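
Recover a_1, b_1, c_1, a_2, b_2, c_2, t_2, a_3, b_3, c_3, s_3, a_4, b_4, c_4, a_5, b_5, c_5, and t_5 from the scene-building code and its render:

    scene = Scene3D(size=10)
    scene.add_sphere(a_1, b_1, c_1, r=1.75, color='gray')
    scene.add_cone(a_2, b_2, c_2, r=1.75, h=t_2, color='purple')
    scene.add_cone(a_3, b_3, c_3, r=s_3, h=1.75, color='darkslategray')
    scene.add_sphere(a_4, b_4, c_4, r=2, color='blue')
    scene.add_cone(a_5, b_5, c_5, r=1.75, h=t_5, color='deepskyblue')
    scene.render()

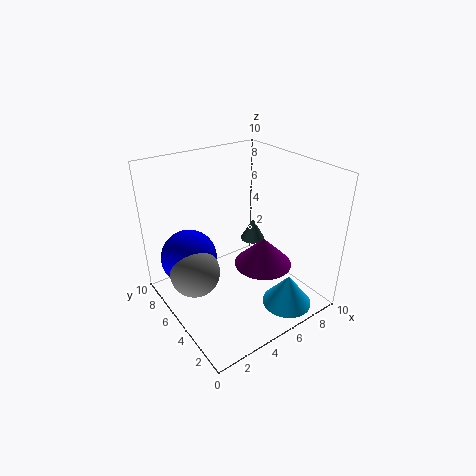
a_1 = 2
b_1 = 6
c_1 = 2.75
a_2 = 4.75
b_2 = 2
c_2 = 4.75
t_2 = 1.75
a_3 = 8.5
b_3 = 7.75
c_3 = 2.5
s_3 = 1
a_4 = 2.25
b_4 = 7.25
c_4 = 3.25
a_5 = 7.25
b_5 = 2
c_5 = 0.25
t_5 = 2.25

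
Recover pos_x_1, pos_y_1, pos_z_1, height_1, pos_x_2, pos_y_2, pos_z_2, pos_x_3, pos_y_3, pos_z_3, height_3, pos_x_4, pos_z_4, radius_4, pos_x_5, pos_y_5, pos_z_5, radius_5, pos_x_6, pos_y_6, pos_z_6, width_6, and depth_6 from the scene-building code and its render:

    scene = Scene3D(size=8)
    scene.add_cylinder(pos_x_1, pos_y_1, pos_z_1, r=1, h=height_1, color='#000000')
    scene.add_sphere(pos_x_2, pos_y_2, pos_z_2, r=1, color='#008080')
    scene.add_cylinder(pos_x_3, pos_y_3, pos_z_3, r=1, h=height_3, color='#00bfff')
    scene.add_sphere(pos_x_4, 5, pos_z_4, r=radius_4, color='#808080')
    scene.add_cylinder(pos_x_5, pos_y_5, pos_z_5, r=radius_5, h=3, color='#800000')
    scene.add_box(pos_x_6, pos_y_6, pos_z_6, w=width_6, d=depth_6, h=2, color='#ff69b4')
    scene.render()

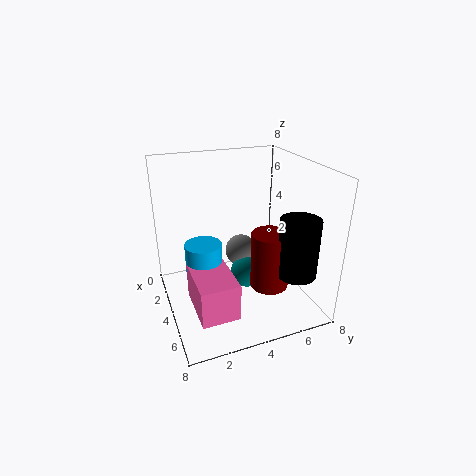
pos_x_1 = 7, pos_y_1 = 6, pos_z_1 = 3, height_1 = 3, pos_x_2 = 3, pos_y_2 = 5, pos_z_2 = 1, pos_x_3 = 4, pos_y_3 = 2, pos_z_3 = 2, height_3 = 2, pos_x_4 = 2, pos_z_4 = 2, radius_4 = 1, pos_x_5 = 6, pos_y_5 = 5, pos_z_5 = 2, radius_5 = 1, pos_x_6 = 4, pos_y_6 = 1, pos_z_6 = 1, width_6 = 3, depth_6 = 2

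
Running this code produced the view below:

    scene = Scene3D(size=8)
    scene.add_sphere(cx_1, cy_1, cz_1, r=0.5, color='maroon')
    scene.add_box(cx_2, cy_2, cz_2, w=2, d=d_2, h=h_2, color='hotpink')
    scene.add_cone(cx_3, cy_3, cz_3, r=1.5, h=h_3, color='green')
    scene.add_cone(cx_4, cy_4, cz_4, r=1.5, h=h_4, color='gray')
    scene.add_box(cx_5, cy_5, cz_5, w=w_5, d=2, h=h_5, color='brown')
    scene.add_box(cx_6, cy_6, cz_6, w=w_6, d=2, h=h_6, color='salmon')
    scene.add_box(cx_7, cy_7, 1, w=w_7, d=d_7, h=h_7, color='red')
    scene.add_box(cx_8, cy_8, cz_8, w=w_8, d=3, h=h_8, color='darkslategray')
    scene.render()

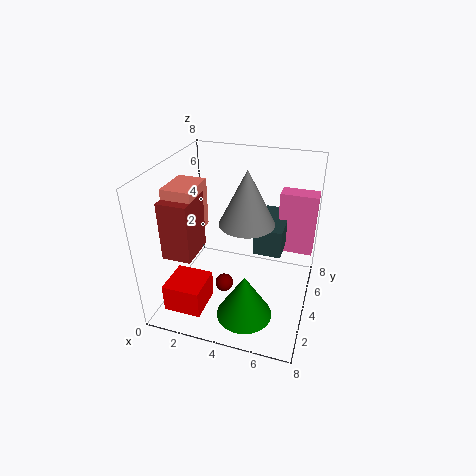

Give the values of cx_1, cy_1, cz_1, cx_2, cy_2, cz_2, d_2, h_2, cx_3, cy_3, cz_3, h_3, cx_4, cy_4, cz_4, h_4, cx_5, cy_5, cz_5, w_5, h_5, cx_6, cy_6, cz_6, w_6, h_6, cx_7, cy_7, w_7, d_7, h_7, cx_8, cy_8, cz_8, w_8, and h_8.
cx_1 = 3.5; cy_1 = 3; cz_1 = 1.5; cx_2 = 6; cy_2 = 5; cz_2 = 3; d_2 = 1; h_2 = 3.5; cx_3 = 5; cy_3 = 2; cz_3 = 0.5; h_3 = 2.5; cx_4 = 4.5; cy_4 = 4; cz_4 = 5; h_4 = 3; cx_5 = 1; cy_5 = 1; cz_5 = 4; w_5 = 1.5; h_5 = 3; cx_6 = 1; cy_6 = 1.5; cz_6 = 5; w_6 = 1.5; h_6 = 2.5; cx_7 = 1; cy_7 = 0.5; w_7 = 2; d_7 = 2; h_7 = 1.5; cx_8 = 5; cy_8 = 3.5; cz_8 = 3.5; w_8 = 1.5; h_8 = 1.5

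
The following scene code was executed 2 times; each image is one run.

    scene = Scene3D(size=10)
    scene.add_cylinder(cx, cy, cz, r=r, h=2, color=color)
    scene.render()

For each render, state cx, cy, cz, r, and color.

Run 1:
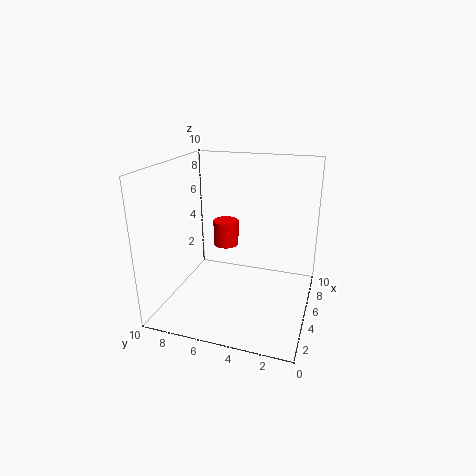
cx = 8; cy = 7; cz = 3; r = 1; color = 'red'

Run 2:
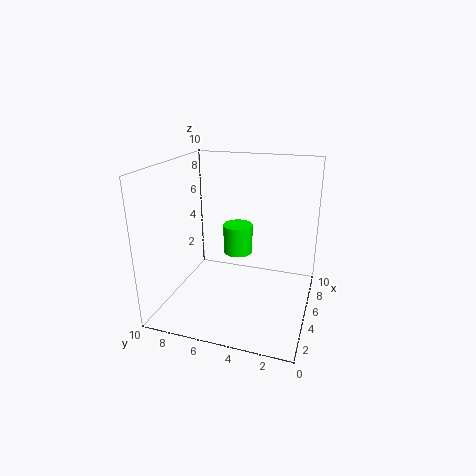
cx = 5; cy = 5; cz = 4; r = 1; color = 'lime'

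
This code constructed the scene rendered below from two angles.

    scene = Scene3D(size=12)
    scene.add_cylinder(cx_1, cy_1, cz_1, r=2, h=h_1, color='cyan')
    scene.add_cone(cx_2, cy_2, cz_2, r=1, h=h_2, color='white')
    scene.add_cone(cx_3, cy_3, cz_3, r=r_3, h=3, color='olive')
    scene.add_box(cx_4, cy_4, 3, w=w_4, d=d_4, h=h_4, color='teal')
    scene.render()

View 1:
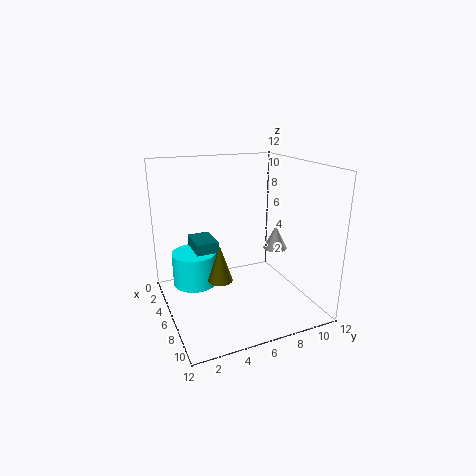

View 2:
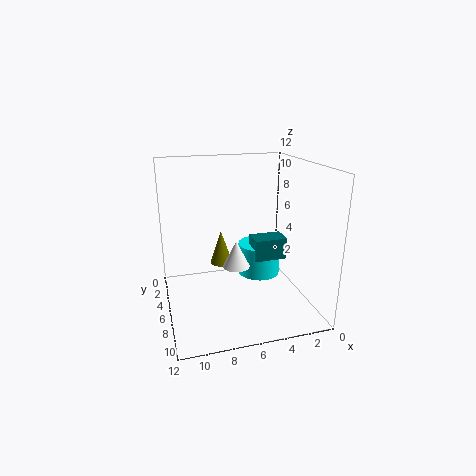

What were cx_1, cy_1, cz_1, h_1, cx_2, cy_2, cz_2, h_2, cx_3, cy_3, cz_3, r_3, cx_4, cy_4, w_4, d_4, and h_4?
cx_1 = 3; cy_1 = 3; cz_1 = 1; h_1 = 3; cx_2 = 7; cy_2 = 9; cz_2 = 5; h_2 = 2; cx_3 = 7; cy_3 = 4; cz_3 = 3; r_3 = 1; cx_4 = 1; cy_4 = 3; w_4 = 3; d_4 = 2; h_4 = 2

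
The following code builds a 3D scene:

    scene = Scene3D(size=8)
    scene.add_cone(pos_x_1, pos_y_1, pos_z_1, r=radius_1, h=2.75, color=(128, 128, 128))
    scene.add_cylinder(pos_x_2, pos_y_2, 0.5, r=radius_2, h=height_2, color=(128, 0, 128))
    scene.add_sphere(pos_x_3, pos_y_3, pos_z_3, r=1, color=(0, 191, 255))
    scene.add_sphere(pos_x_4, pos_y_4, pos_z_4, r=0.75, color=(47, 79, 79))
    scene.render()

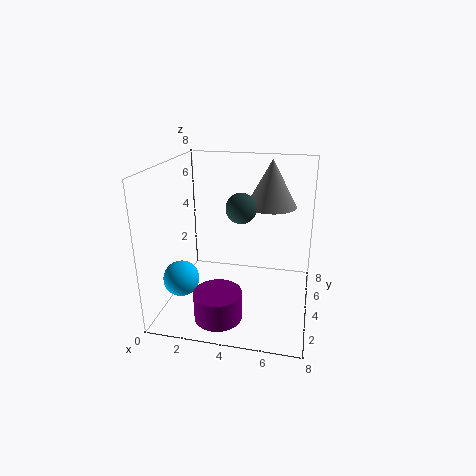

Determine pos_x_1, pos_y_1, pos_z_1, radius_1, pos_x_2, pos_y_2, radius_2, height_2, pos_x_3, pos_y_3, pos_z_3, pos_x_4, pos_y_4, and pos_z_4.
pos_x_1 = 5.5
pos_y_1 = 6.25
pos_z_1 = 5.25
radius_1 = 1.5
pos_x_2 = 3.5
pos_y_2 = 1.5
radius_2 = 1.25
height_2 = 1.5
pos_x_3 = 1
pos_y_3 = 2.75
pos_z_3 = 1.75
pos_x_4 = 4.5
pos_y_4 = 2.5
pos_z_4 = 6.25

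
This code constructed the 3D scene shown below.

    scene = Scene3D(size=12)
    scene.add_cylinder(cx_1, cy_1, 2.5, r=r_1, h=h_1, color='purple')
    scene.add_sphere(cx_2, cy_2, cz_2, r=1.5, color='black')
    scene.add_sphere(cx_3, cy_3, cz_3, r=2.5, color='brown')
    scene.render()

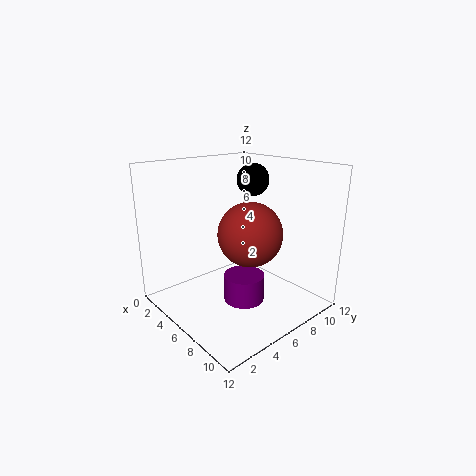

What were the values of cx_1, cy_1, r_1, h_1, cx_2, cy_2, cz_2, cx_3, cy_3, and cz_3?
cx_1 = 9, cy_1 = 4, r_1 = 1.5, h_1 = 2, cx_2 = 3.5, cy_2 = 10, cz_2 = 10, cx_3 = 8, cy_3 = 5.5, cz_3 = 7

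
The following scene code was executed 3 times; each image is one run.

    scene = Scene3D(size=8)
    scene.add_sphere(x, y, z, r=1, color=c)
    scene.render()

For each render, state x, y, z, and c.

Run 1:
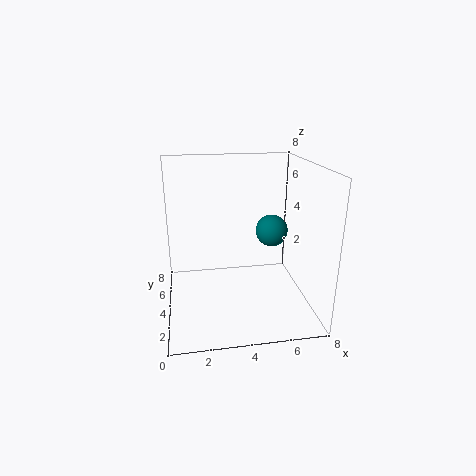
x = 6.5; y = 6; z = 3.5; c = 'teal'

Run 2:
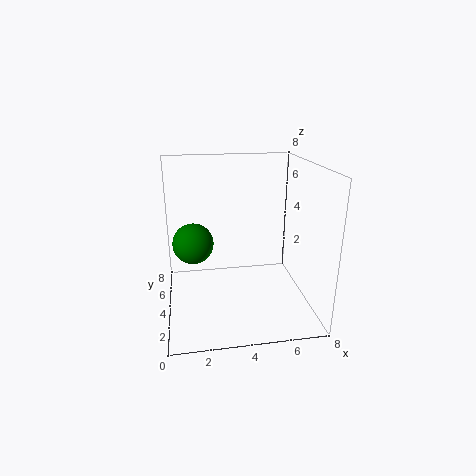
x = 1.5; y = 2.5; z = 4.5; c = 'green'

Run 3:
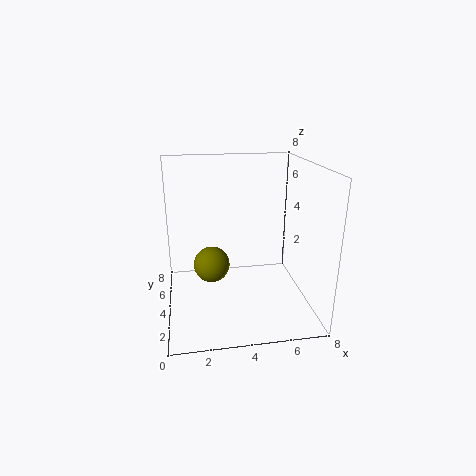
x = 2.5; y = 4; z = 2.5; c = 'olive'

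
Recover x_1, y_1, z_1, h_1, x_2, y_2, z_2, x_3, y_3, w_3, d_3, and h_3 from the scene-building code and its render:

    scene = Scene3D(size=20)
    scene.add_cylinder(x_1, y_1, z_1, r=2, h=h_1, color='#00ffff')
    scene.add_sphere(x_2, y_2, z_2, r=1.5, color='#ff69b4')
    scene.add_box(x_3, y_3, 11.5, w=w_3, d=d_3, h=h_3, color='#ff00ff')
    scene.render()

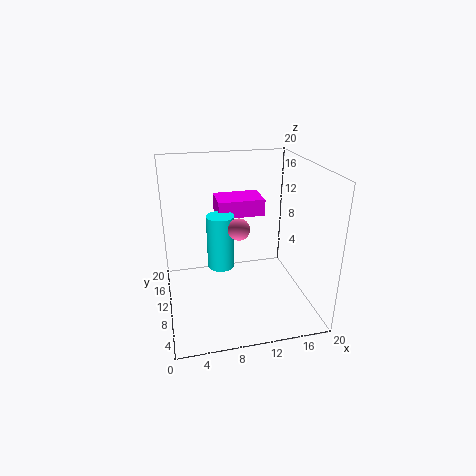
x_1 = 8, y_1 = 12.5, z_1 = 4.5, h_1 = 8, x_2 = 10, y_2 = 9.5, z_2 = 11.5, x_3 = 8, y_3 = 13.5, w_3 = 7, d_3 = 5, h_3 = 2.5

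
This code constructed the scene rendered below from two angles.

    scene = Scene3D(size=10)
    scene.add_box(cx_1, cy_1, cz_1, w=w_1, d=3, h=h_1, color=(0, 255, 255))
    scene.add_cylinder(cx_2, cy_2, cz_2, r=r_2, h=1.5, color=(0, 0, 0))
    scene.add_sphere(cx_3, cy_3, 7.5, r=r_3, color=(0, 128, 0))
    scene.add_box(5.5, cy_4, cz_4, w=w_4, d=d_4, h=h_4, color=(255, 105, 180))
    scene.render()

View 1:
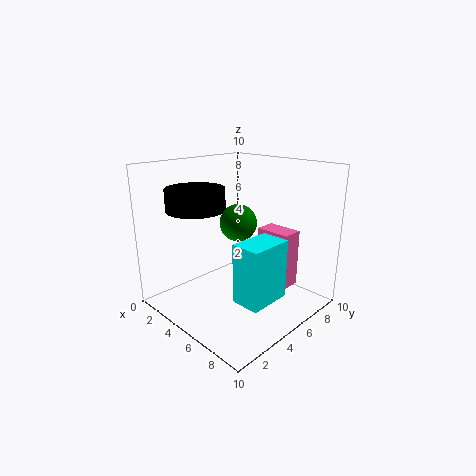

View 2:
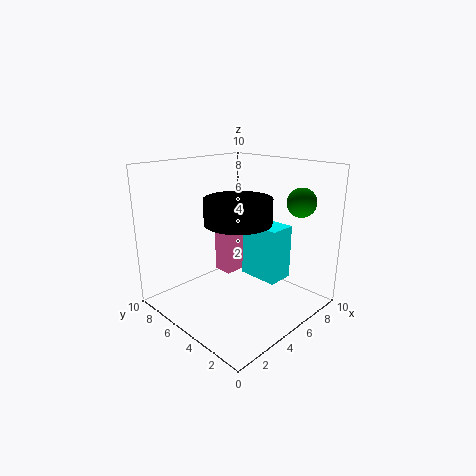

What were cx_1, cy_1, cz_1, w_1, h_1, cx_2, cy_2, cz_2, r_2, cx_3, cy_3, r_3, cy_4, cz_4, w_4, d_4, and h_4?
cx_1 = 6.5
cy_1 = 3
cz_1 = 1.5
w_1 = 2
h_1 = 4
cx_2 = 3
cy_2 = 3
cz_2 = 7
r_2 = 2
cx_3 = 8
cy_3 = 2
r_3 = 1
cy_4 = 6.5
cz_4 = 1.5
w_4 = 2.5
d_4 = 1.5
h_4 = 4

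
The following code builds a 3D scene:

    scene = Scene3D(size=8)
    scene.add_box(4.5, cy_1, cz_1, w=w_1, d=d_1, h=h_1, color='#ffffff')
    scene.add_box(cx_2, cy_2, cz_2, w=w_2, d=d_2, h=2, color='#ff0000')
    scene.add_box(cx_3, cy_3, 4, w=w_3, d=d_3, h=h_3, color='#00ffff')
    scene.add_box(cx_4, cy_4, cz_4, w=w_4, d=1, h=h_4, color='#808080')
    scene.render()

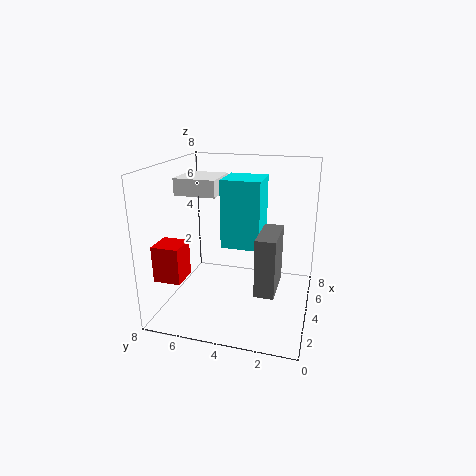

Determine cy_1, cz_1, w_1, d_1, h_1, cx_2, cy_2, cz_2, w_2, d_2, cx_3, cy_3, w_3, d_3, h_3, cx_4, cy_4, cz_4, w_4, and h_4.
cy_1 = 5.5, cz_1 = 6, w_1 = 2.5, d_1 = 2.5, h_1 = 1, cx_2 = 1.5, cy_2 = 6.5, cz_2 = 2, w_2 = 1.5, d_2 = 1.5, cx_3 = 2.5, cy_3 = 2.5, w_3 = 2, d_3 = 2, h_3 = 3.5, cx_4 = 1.5, cy_4 = 1.5, cz_4 = 2, w_4 = 2.5, h_4 = 3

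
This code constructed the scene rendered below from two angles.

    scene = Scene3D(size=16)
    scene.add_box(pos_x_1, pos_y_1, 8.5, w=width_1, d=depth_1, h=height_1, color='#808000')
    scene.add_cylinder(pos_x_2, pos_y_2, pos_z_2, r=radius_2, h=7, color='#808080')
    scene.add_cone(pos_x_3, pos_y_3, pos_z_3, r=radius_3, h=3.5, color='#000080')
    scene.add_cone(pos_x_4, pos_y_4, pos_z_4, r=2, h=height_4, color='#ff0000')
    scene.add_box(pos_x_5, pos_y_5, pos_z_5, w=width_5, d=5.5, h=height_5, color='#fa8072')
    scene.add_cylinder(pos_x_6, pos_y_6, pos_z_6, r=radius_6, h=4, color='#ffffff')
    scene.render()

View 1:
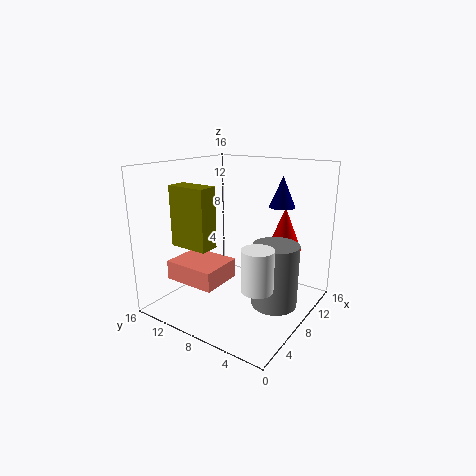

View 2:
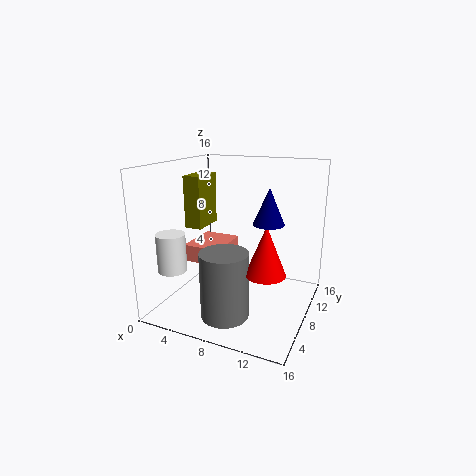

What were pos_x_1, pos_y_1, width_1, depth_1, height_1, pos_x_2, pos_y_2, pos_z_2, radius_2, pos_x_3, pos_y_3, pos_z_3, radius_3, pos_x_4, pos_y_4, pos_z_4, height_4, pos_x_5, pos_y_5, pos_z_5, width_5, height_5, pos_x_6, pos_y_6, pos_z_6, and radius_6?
pos_x_1 = 1.5; pos_y_1 = 7.5; width_1 = 2; depth_1 = 4; height_1 = 6; pos_x_2 = 8.5; pos_y_2 = 3.5; pos_z_2 = 1; radius_2 = 2.5; pos_x_3 = 12.5; pos_y_3 = 5; pos_z_3 = 11; radius_3 = 1.5; pos_x_4 = 12.5; pos_y_4 = 4.5; pos_z_4 = 6; height_4 = 5; pos_x_5 = 1.5; pos_y_5 = 7; pos_z_5 = 4.5; width_5 = 4.5; height_5 = 2; pos_x_6 = 3; pos_y_6 = 2.5; pos_z_6 = 5.5; radius_6 = 1.5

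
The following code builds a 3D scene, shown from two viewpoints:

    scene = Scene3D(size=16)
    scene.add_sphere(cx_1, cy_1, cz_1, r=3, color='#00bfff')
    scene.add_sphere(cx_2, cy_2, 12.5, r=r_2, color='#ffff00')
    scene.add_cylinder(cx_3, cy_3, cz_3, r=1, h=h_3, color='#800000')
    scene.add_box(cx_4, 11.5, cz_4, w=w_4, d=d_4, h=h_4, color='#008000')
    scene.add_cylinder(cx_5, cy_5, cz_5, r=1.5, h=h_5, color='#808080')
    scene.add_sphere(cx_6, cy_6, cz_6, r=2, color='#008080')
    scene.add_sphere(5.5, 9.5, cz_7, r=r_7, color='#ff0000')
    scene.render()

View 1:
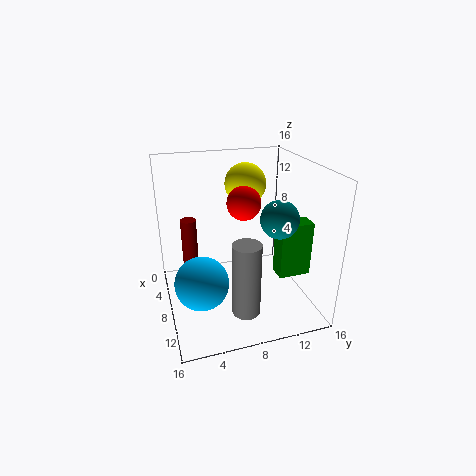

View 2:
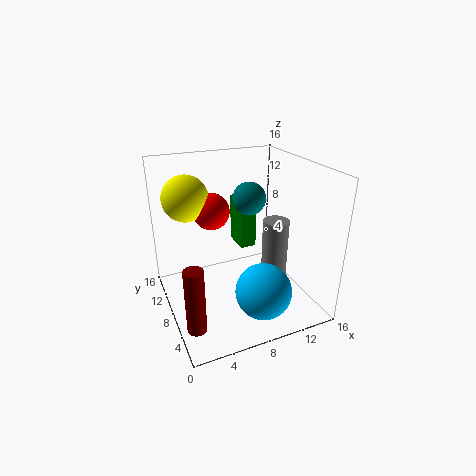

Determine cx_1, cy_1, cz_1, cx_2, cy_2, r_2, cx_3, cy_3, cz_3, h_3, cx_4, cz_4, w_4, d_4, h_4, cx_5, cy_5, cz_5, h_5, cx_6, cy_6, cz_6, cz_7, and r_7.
cx_1 = 9, cy_1 = 3.5, cz_1 = 3.5, cx_2 = 3, cy_2 = 10.5, r_2 = 2.5, cx_3 = 1.5, cy_3 = 3.5, cz_3 = 1, h_3 = 7, cx_4 = 10, cz_4 = 4.5, w_4 = 2, d_4 = 3.5, h_4 = 6, cx_5 = 12.5, cy_5 = 7.5, cz_5 = 1.5, h_5 = 8, cx_6 = 11, cy_6 = 11.5, cz_6 = 11, cz_7 = 11, r_7 = 2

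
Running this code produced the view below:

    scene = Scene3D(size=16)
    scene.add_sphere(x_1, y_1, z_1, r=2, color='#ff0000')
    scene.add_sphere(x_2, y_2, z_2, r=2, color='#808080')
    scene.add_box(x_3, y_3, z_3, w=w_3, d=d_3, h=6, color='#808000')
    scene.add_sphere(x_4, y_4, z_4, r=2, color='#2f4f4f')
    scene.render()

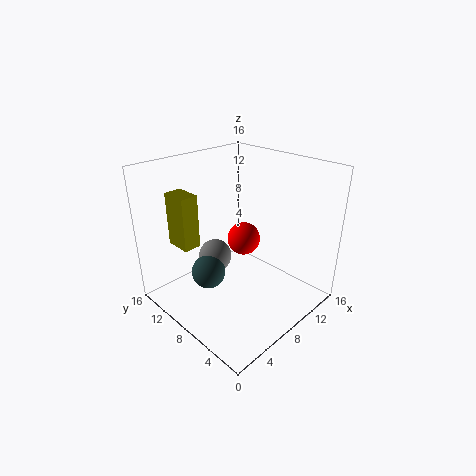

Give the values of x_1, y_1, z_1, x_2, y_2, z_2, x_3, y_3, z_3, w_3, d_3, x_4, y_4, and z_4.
x_1 = 11
y_1 = 10
z_1 = 6
x_2 = 8
y_2 = 12
z_2 = 4
x_3 = 3
y_3 = 11
z_3 = 7
w_3 = 2
d_3 = 3
x_4 = 6
y_4 = 11
z_4 = 3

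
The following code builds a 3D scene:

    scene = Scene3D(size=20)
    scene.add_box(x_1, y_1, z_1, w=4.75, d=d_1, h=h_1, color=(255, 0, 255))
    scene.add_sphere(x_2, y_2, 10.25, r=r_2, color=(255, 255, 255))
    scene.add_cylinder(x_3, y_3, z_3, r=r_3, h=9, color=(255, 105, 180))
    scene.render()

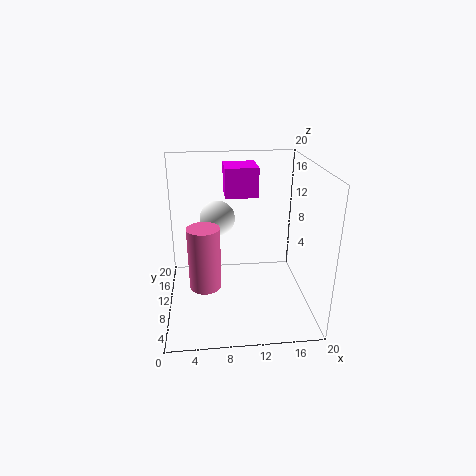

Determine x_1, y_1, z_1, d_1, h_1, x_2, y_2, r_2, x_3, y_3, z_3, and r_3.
x_1 = 8.5, y_1 = 12.75, z_1 = 14.75, d_1 = 5, h_1 = 4.25, x_2 = 7.5, y_2 = 17, r_2 = 2.75, x_3 = 5.25, y_3 = 9.25, z_3 = 3, r_3 = 2.25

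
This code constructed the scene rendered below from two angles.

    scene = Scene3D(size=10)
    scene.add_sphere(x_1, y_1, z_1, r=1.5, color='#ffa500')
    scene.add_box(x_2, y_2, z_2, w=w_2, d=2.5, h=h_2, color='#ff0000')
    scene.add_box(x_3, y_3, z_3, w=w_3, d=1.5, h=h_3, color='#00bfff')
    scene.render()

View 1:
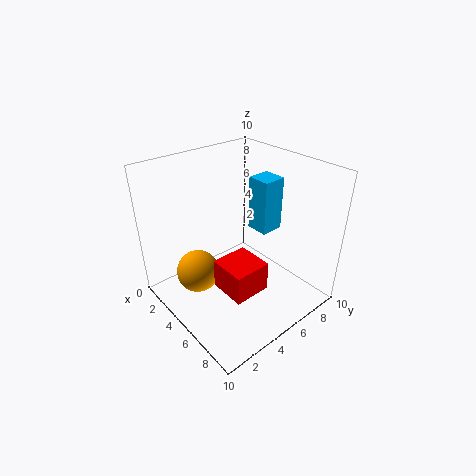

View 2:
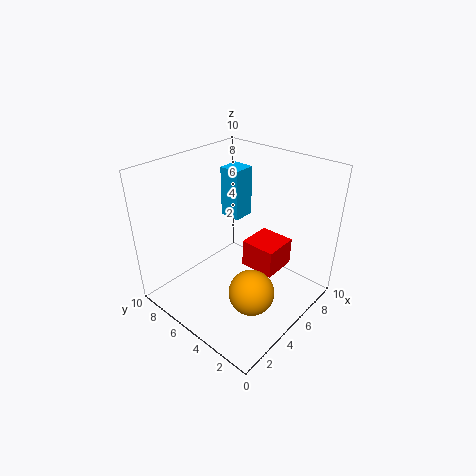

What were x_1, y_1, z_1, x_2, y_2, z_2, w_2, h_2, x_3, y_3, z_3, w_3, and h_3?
x_1 = 3.5
y_1 = 2.5
z_1 = 2.5
x_2 = 5.5
y_2 = 2.5
z_2 = 2.5
w_2 = 2.5
h_2 = 2
x_3 = 5.5
y_3 = 5.5
z_3 = 6
w_3 = 1.5
h_3 = 3.5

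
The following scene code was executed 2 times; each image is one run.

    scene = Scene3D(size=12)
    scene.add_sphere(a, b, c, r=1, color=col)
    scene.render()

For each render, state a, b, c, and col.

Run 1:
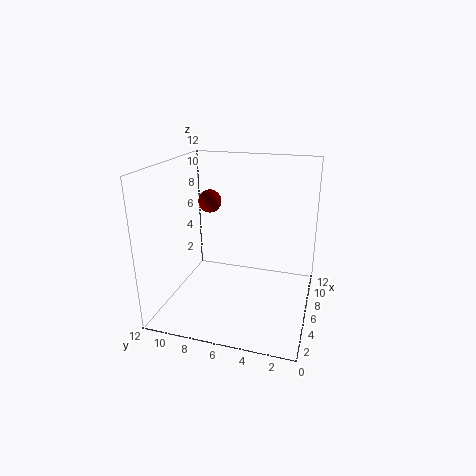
a = 7.5
b = 9
c = 8.5
col = 'maroon'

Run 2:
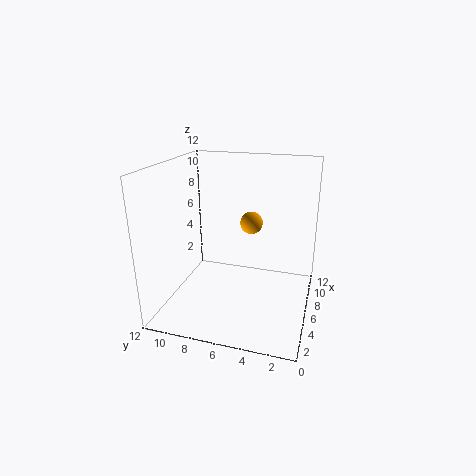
a = 8.5
b = 5.5
c = 6.5
col = 'orange'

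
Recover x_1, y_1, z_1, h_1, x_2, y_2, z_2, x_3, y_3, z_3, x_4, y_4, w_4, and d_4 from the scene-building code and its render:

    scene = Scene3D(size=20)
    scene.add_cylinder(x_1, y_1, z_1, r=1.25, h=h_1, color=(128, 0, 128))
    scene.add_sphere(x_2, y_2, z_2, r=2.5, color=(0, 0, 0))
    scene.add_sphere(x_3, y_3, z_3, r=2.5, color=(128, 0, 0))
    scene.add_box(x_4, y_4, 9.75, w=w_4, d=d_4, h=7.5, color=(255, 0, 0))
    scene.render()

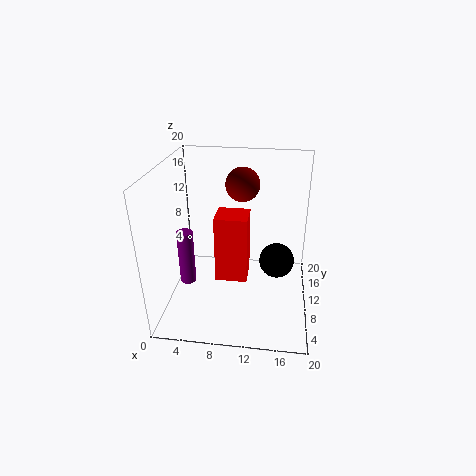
x_1 = 1.5
y_1 = 12.5
z_1 = 0.25
h_1 = 8.75
x_2 = 15.5
y_2 = 11.25
z_2 = 6
x_3 = 10
y_3 = 15
z_3 = 16
x_4 = 8.75
y_4 = 0.5
w_4 = 3.5
d_4 = 3.25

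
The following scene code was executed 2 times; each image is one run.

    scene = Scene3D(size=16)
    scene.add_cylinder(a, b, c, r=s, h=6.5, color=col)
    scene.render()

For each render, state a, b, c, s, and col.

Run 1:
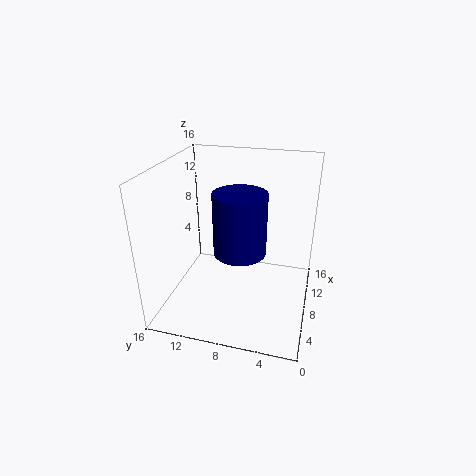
a = 6; b = 7.25; c = 7.5; s = 2.75; col = 'navy'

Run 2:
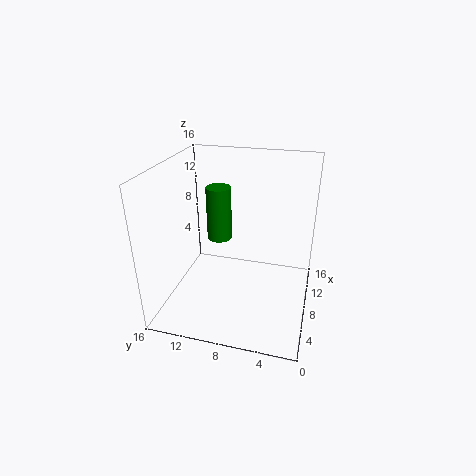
a = 11.25; b = 11.25; c = 6; s = 1.5; col = 'green'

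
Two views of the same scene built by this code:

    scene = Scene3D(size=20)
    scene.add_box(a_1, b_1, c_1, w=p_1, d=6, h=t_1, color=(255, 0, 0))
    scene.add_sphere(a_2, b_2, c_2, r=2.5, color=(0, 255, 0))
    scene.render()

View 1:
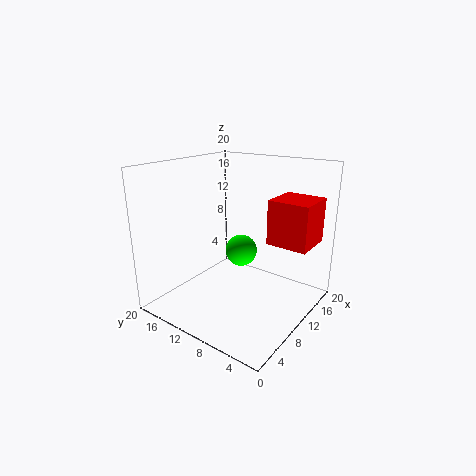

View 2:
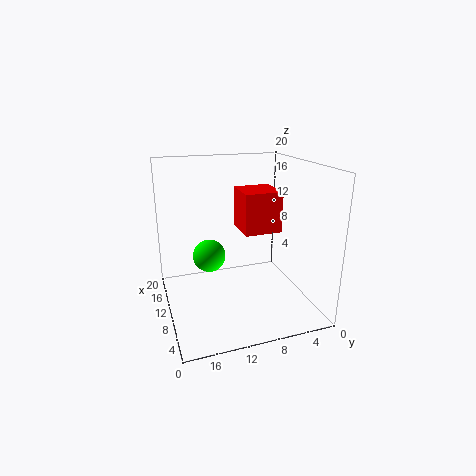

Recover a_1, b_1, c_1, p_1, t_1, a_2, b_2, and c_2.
a_1 = 13.5
b_1 = 1.5
c_1 = 8.5
p_1 = 6
t_1 = 6.5
a_2 = 15
b_2 = 13
c_2 = 5.5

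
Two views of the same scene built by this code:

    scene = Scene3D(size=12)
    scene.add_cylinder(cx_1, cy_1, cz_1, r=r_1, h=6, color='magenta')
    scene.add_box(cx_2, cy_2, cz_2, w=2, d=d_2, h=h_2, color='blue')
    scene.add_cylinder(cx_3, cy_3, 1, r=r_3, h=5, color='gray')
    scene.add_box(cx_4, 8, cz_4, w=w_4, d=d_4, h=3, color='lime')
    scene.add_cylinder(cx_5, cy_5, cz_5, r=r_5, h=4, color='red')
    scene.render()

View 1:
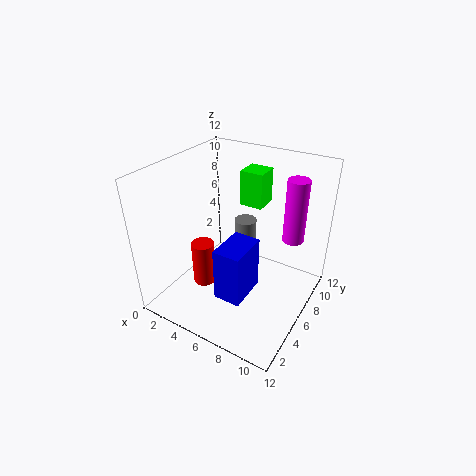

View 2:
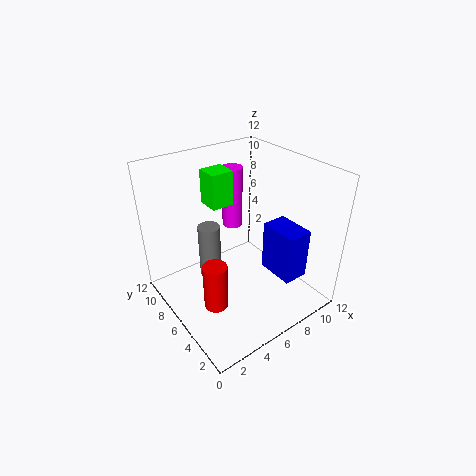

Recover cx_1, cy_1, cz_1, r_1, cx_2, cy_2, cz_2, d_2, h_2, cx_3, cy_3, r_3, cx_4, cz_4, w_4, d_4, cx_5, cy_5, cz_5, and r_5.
cx_1 = 9, cy_1 = 11, cz_1 = 4, r_1 = 1, cx_2 = 7, cy_2 = 1, cz_2 = 4, d_2 = 3, h_2 = 4, cx_3 = 5, cy_3 = 9, r_3 = 1, cx_4 = 5, cz_4 = 8, w_4 = 2, d_4 = 2, cx_5 = 3, cy_5 = 5, cz_5 = 1, r_5 = 1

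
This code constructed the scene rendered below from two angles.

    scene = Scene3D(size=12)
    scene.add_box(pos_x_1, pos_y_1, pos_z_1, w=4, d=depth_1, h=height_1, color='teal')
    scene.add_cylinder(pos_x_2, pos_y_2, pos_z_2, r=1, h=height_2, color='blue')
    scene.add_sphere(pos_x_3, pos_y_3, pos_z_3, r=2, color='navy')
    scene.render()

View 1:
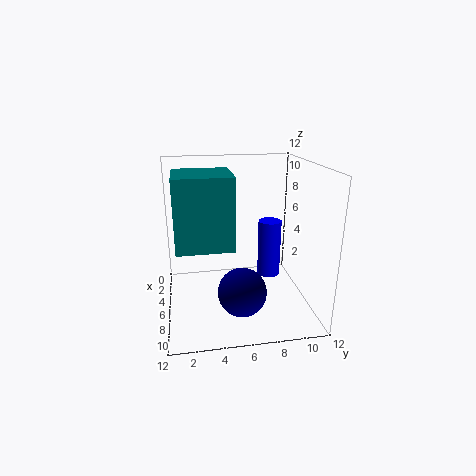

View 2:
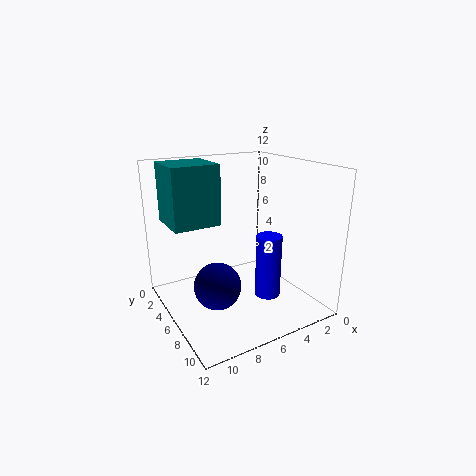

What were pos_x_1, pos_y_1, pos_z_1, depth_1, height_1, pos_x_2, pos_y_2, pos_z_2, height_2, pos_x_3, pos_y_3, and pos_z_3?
pos_x_1 = 7; pos_y_1 = 1; pos_z_1 = 7; depth_1 = 4; height_1 = 5; pos_x_2 = 5; pos_y_2 = 9; pos_z_2 = 2; height_2 = 5; pos_x_3 = 8; pos_y_3 = 6; pos_z_3 = 2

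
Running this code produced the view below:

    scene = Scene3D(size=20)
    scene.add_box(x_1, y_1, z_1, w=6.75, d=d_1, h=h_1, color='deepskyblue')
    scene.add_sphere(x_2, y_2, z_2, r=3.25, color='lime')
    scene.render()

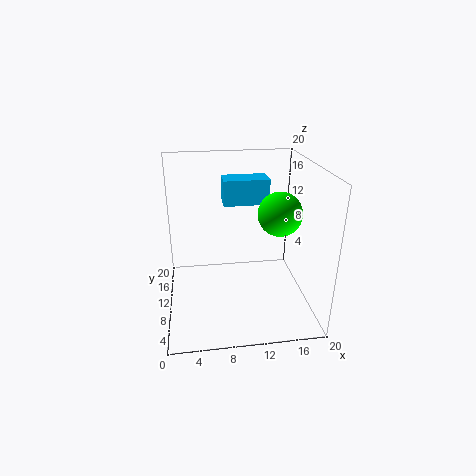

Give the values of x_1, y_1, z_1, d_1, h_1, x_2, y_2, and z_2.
x_1 = 8.5; y_1 = 13.75; z_1 = 13.25; d_1 = 3.75; h_1 = 3.75; x_2 = 16.5; y_2 = 12.25; z_2 = 12.25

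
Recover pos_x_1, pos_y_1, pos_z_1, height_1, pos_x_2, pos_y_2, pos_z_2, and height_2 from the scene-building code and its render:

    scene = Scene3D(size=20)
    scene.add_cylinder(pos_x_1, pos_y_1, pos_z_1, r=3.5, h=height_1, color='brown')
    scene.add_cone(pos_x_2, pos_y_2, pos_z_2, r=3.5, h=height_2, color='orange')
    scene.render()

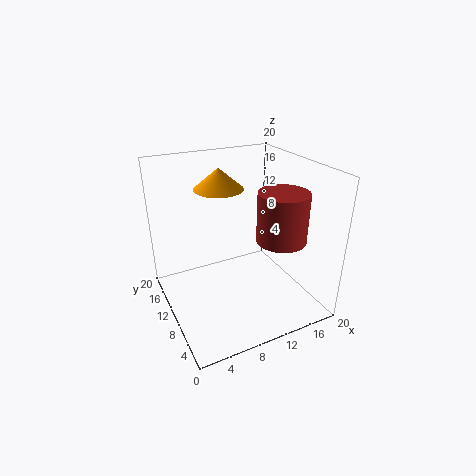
pos_x_1 = 15.5, pos_y_1 = 7.5, pos_z_1 = 9.5, height_1 = 7, pos_x_2 = 9, pos_y_2 = 14, pos_z_2 = 16, height_2 = 3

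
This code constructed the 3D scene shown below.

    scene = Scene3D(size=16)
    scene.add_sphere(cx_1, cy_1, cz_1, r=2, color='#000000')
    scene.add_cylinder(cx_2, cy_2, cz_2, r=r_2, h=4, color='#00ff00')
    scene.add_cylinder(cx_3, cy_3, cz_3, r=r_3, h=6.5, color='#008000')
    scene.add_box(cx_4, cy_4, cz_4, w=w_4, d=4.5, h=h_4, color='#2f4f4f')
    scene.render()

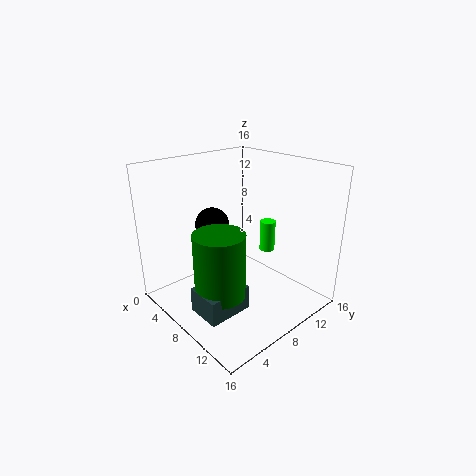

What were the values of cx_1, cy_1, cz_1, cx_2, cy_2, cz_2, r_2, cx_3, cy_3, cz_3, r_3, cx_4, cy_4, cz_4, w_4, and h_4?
cx_1 = 4; cy_1 = 7.5; cz_1 = 8.5; cx_2 = 6; cy_2 = 15; cz_2 = 3.5; r_2 = 1; cx_3 = 11; cy_3 = 3; cz_3 = 4.5; r_3 = 2.5; cx_4 = 9.5; cy_4 = 0.5; cz_4 = 3; w_4 = 3.5; h_4 = 2.5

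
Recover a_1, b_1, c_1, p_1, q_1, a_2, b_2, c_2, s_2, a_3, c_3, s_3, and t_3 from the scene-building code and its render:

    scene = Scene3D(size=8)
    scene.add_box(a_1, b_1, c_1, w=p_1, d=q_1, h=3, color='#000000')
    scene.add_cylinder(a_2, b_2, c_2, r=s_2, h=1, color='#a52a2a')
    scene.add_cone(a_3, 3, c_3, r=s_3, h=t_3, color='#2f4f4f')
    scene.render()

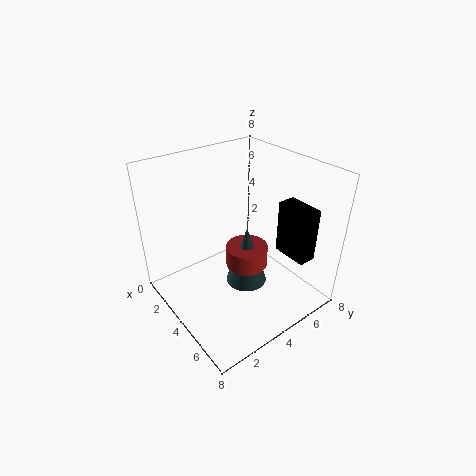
a_1 = 5; b_1 = 6; c_1 = 3; p_1 = 2; q_1 = 1; a_2 = 6; b_2 = 3; c_2 = 4; s_2 = 1; a_3 = 6; c_3 = 3; s_3 = 1; t_3 = 3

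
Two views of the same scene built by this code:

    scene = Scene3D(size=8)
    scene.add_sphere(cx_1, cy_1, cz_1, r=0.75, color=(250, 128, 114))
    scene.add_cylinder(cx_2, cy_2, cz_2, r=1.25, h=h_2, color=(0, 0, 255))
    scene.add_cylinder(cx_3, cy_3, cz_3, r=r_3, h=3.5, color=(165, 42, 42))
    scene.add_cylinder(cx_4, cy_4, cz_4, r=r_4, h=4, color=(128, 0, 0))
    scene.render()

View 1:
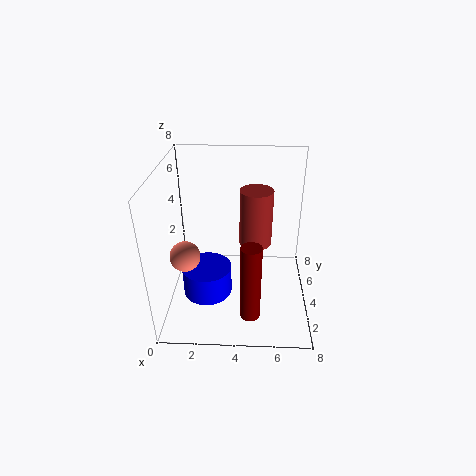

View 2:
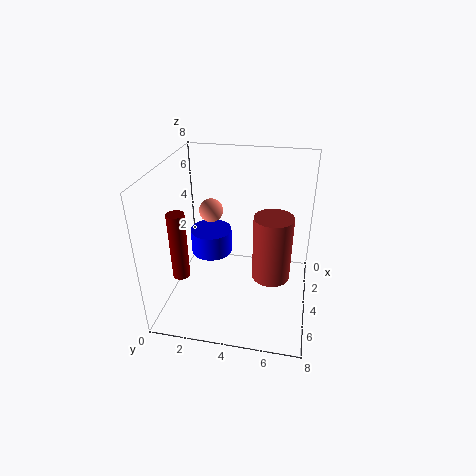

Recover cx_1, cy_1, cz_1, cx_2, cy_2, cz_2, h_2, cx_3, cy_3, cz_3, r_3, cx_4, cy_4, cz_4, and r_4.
cx_1 = 1.5, cy_1 = 1.75, cz_1 = 4.25, cx_2 = 2.5, cy_2 = 2, cz_2 = 2, h_2 = 1.5, cx_3 = 5, cy_3 = 6, cz_3 = 2.5, r_3 = 1, cx_4 = 4.75, cy_4 = 0.75, cz_4 = 1.5, r_4 = 0.5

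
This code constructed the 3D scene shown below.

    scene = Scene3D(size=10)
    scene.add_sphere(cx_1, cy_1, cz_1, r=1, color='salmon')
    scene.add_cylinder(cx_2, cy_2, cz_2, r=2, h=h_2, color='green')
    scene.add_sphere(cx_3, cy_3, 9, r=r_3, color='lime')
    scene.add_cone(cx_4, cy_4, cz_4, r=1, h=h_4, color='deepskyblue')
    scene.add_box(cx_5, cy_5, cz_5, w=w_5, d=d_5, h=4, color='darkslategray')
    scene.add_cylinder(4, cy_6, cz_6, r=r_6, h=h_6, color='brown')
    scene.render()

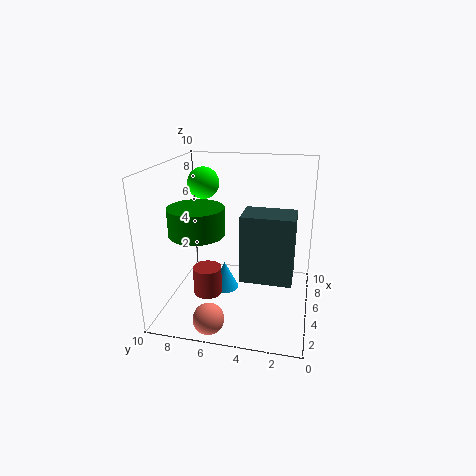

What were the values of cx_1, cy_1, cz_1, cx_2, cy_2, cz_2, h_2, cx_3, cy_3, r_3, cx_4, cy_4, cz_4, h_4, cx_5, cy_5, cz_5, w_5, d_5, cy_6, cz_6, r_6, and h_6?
cx_1 = 1; cy_1 = 6; cz_1 = 1; cx_2 = 5; cy_2 = 8; cz_2 = 5; h_2 = 2; cx_3 = 4; cy_3 = 7; r_3 = 1; cx_4 = 5; cy_4 = 6; cz_4 = 1; h_4 = 2; cx_5 = 1; cy_5 = 1; cz_5 = 4; w_5 = 2; d_5 = 3; cy_6 = 7; cz_6 = 1; r_6 = 1; h_6 = 2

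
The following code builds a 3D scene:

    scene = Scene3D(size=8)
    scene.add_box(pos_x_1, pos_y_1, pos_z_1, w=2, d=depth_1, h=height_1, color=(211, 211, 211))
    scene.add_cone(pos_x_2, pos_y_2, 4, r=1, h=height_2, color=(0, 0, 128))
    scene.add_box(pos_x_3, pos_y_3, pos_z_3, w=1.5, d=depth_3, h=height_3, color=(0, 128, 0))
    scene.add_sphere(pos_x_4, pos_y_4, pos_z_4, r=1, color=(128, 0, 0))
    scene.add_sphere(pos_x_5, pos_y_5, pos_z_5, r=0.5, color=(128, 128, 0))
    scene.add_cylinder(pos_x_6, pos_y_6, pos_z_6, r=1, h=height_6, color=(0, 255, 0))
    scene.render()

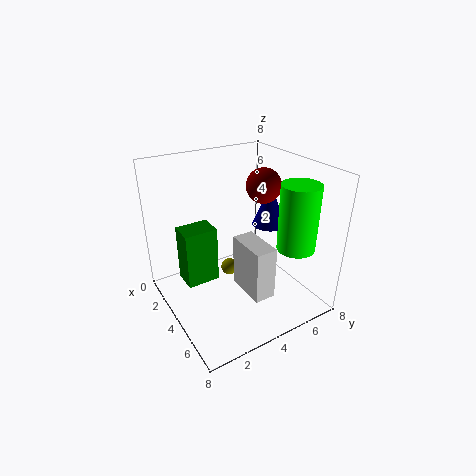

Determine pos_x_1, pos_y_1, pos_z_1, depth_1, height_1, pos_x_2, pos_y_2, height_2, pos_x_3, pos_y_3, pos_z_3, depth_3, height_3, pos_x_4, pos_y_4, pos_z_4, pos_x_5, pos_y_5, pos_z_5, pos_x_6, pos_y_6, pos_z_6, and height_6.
pos_x_1 = 6, pos_y_1 = 2.5, pos_z_1 = 3, depth_1 = 1, height_1 = 2.5, pos_x_2 = 3.5, pos_y_2 = 6.5, height_2 = 2.5, pos_x_3 = 1, pos_y_3 = 1.5, pos_z_3 = 0.5, depth_3 = 2, height_3 = 3.5, pos_x_4 = 3.5, pos_y_4 = 6, pos_z_4 = 6.5, pos_x_5 = 3, pos_y_5 = 4, pos_z_5 = 1.5, pos_x_6 = 6.5, pos_y_6 = 6, pos_z_6 = 4, height_6 = 3.5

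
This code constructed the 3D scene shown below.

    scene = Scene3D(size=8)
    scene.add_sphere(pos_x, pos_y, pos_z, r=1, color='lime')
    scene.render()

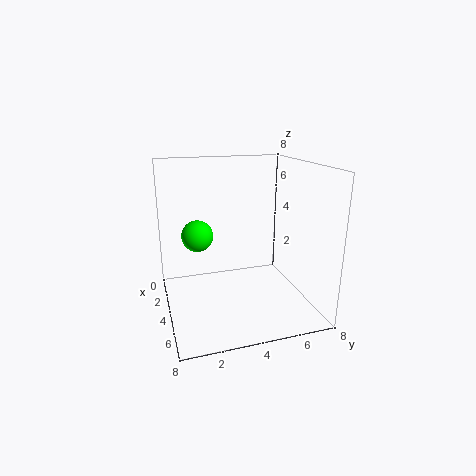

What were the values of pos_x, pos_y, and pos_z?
pos_x = 1; pos_y = 2.25; pos_z = 3.25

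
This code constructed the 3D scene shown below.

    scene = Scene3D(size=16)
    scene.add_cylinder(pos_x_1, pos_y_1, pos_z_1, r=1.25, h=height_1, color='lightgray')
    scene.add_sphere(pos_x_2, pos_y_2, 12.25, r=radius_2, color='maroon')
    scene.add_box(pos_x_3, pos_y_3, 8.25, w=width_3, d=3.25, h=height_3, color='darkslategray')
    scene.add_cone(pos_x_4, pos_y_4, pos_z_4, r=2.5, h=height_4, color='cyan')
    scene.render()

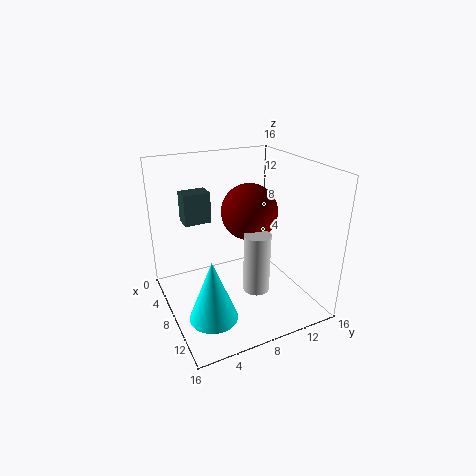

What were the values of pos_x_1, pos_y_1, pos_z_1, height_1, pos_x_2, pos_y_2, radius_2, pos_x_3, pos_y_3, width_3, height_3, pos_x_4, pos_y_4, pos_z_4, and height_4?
pos_x_1 = 14
pos_y_1 = 7
pos_z_1 = 5.5
height_1 = 5.75
pos_x_2 = 11
pos_y_2 = 7.75
radius_2 = 2.75
pos_x_3 = 1
pos_y_3 = 3.5
width_3 = 2.25
height_3 = 3.75
pos_x_4 = 12
pos_y_4 = 3.25
pos_z_4 = 1.75
height_4 = 6.5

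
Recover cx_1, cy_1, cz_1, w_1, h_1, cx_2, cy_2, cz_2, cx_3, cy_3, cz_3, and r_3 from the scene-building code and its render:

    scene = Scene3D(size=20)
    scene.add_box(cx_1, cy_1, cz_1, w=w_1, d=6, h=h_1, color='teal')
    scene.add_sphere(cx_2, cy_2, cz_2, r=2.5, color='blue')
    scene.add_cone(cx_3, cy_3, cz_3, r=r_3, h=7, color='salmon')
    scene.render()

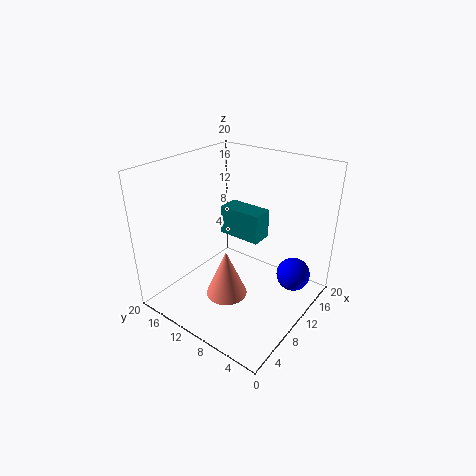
cx_1 = 10, cy_1 = 7, cz_1 = 10, w_1 = 3, h_1 = 4, cx_2 = 16, cy_2 = 4, cz_2 = 3, cx_3 = 8.5, cy_3 = 11, cz_3 = 1, r_3 = 3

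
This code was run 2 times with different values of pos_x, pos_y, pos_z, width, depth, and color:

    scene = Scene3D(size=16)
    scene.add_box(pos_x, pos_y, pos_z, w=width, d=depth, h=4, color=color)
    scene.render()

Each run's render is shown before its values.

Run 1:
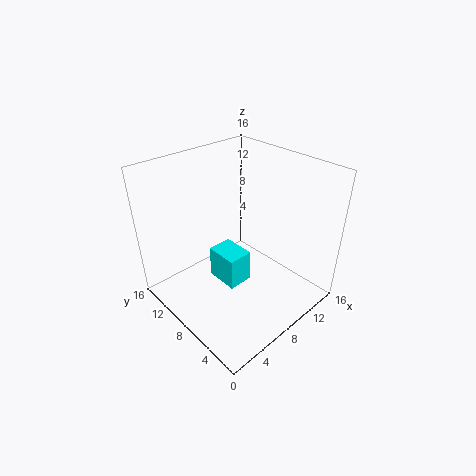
pos_x = 7, pos_y = 8, pos_z = 1, width = 3, depth = 4, color = 'cyan'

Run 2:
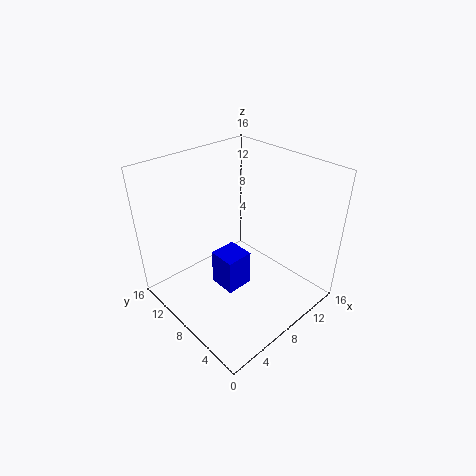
pos_x = 5, pos_y = 6, pos_z = 3, width = 3, depth = 3, color = 'blue'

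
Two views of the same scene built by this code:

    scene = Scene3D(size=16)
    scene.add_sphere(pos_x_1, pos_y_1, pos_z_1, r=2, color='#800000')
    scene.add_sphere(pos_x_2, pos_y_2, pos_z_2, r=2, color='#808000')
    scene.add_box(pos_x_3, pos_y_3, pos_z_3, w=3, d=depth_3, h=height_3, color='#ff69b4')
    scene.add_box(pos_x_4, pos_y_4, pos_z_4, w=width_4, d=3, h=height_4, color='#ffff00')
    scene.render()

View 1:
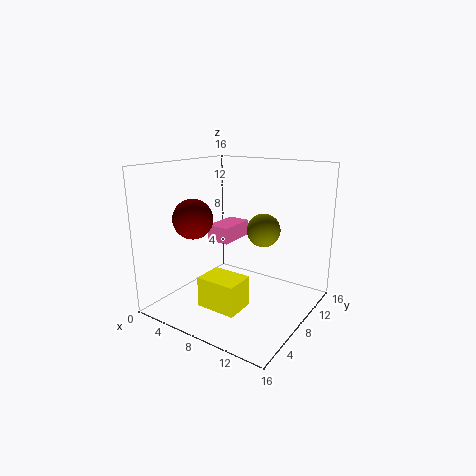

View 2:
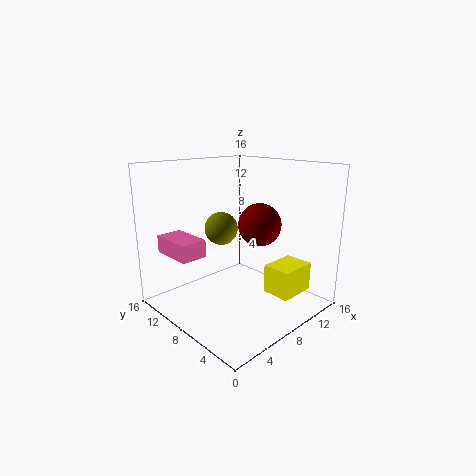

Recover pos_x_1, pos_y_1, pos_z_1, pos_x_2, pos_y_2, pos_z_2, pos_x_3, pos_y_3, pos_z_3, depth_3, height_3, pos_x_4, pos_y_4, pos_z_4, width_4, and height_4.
pos_x_1 = 6, pos_y_1 = 3, pos_z_1 = 11, pos_x_2 = 9, pos_y_2 = 12, pos_z_2 = 8, pos_x_3 = 2, pos_y_3 = 10, pos_z_3 = 6, depth_3 = 5, height_3 = 2, pos_x_4 = 8, pos_y_4 = 1, pos_z_4 = 3, width_4 = 4, height_4 = 3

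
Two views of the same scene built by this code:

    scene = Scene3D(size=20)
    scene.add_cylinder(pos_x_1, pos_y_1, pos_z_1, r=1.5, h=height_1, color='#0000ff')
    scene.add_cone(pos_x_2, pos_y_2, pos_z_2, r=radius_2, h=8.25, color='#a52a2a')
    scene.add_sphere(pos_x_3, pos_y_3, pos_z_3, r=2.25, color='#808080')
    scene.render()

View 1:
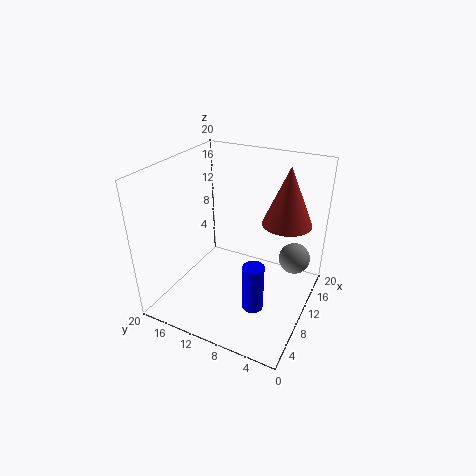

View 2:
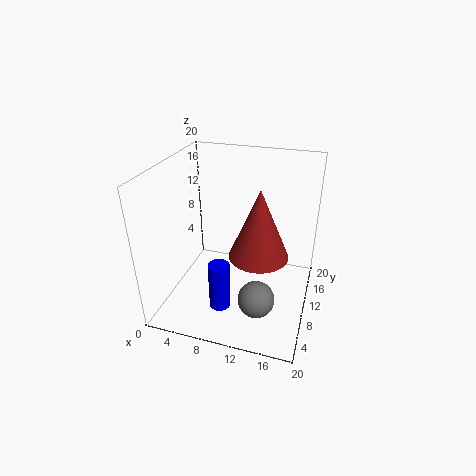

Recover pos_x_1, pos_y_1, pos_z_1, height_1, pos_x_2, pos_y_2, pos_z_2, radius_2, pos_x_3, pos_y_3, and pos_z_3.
pos_x_1 = 8.25; pos_y_1 = 6.75; pos_z_1 = 0.25; height_1 = 7; pos_x_2 = 14.25; pos_y_2 = 4.5; pos_z_2 = 11.5; radius_2 = 3.5; pos_x_3 = 14.5; pos_y_3 = 3; pos_z_3 = 6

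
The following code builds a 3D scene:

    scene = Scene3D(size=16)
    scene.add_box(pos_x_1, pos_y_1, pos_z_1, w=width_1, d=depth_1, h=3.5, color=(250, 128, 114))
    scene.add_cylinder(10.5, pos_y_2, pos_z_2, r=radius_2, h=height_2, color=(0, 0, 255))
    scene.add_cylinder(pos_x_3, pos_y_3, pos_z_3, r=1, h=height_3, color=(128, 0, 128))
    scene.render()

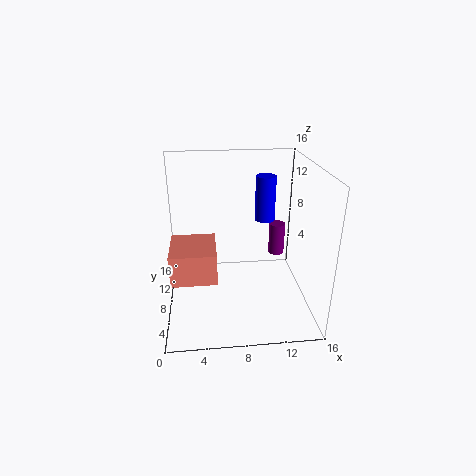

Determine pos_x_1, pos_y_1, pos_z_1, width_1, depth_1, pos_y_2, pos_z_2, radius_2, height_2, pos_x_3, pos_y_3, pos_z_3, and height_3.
pos_x_1 = 0.5, pos_y_1 = 5, pos_z_1 = 4, width_1 = 5, depth_1 = 5.5, pos_y_2 = 6, pos_z_2 = 11, radius_2 = 1, height_2 = 4.5, pos_x_3 = 13.5, pos_y_3 = 12.5, pos_z_3 = 3.5, height_3 = 4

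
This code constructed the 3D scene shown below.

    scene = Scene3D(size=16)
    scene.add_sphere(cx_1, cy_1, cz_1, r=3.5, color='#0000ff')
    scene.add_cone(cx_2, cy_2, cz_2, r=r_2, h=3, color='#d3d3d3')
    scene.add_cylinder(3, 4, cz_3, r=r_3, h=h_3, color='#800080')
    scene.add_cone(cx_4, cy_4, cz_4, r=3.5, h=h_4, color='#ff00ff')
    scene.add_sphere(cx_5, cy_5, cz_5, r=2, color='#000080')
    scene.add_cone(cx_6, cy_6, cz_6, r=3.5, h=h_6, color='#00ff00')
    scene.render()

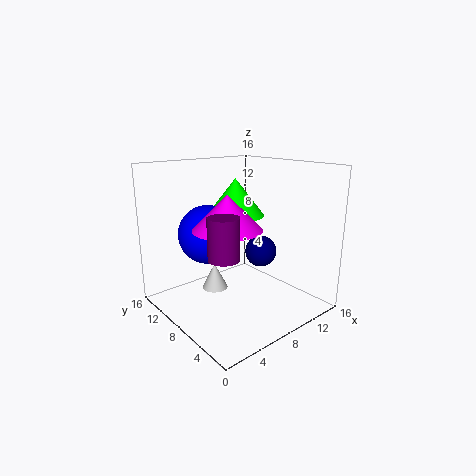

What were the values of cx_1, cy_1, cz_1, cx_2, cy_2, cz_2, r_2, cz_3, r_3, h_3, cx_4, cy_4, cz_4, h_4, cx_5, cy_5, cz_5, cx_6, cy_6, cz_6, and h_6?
cx_1 = 7; cy_1 = 12.5; cz_1 = 7.5; cx_2 = 6.5; cy_2 = 10.5; cz_2 = 1.5; r_2 = 1.5; cz_3 = 8; r_3 = 1.5; h_3 = 4; cx_4 = 5; cy_4 = 6; cz_4 = 10; h_4 = 3.5; cx_5 = 13.5; cy_5 = 10; cz_5 = 4.5; cx_6 = 10.5; cy_6 = 11.5; cz_6 = 9.5; h_6 = 4.5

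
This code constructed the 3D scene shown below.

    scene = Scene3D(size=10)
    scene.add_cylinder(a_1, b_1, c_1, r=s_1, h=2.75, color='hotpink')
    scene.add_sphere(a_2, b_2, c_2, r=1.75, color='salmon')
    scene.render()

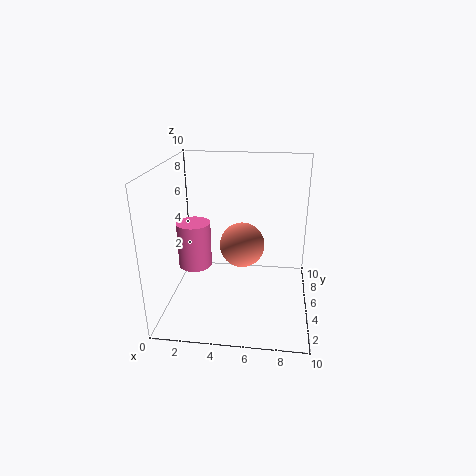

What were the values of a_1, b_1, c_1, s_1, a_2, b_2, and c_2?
a_1 = 2.75, b_1 = 2, c_1 = 4.5, s_1 = 1, a_2 = 5, b_2 = 7.5, c_2 = 3.25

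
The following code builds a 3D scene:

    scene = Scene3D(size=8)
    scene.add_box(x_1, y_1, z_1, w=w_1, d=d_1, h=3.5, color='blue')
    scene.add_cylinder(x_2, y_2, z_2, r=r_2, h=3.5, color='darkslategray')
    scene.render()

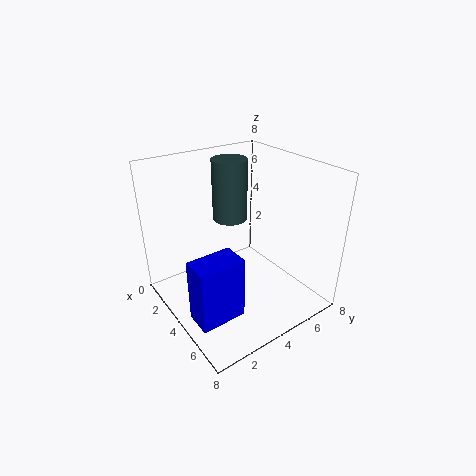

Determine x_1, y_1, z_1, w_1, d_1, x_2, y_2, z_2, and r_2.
x_1 = 4.5
y_1 = 0.5
z_1 = 0.5
w_1 = 1.5
d_1 = 2.5
x_2 = 2.5
y_2 = 4.5
z_2 = 4.5
r_2 = 1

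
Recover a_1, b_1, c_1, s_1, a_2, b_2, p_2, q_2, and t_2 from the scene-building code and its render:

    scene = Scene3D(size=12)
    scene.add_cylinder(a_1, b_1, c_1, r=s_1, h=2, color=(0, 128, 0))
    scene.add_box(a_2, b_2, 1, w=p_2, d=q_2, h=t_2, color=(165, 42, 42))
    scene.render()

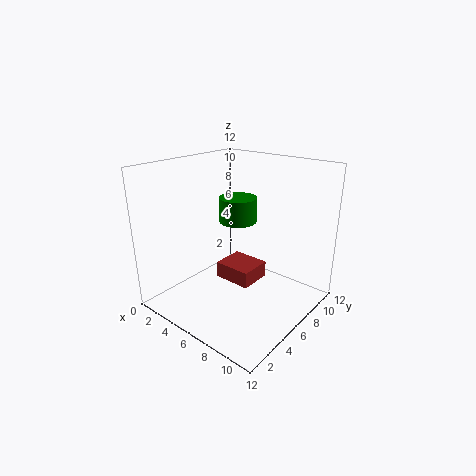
a_1 = 6
b_1 = 6
c_1 = 7.5
s_1 = 1.5
a_2 = 3
b_2 = 6.5
p_2 = 3.5
q_2 = 3
t_2 = 1.5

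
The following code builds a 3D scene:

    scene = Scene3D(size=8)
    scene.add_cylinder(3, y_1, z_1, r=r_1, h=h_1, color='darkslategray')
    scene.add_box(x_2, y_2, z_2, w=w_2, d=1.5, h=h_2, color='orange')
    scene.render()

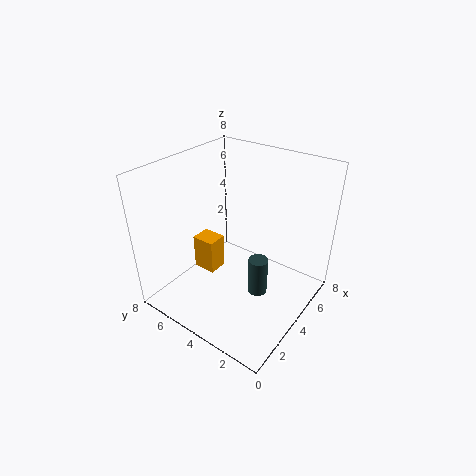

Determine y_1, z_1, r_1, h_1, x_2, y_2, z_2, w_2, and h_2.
y_1 = 2
z_1 = 2
r_1 = 0.5
h_1 = 2
x_2 = 4.25
y_2 = 6.25
z_2 = 0.25
w_2 = 1.25
h_2 = 2.25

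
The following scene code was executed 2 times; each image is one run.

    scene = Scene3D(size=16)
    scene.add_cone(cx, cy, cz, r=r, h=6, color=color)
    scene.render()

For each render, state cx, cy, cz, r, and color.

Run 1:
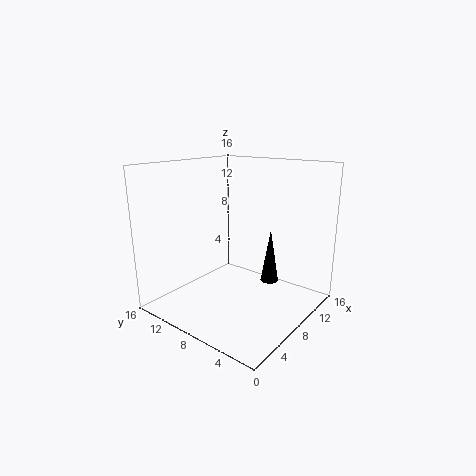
cx = 10, cy = 5, cz = 3, r = 1, color = 'black'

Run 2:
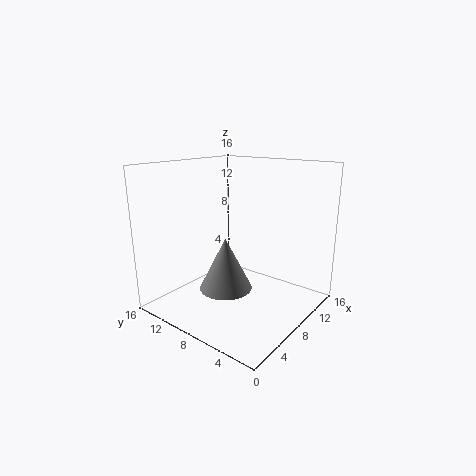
cx = 7, cy = 9, cz = 2, r = 3, color = 'gray'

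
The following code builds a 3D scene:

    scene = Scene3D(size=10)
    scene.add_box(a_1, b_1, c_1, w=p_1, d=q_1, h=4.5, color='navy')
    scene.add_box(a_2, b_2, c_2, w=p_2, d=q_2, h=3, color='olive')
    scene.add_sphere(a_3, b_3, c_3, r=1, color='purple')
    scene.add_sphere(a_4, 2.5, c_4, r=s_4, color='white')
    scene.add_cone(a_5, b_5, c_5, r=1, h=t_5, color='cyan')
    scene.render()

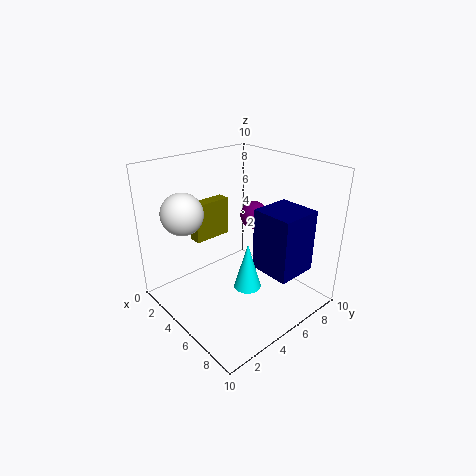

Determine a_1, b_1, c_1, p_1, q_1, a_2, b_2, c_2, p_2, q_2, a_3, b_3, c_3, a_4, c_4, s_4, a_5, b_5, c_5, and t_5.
a_1 = 5.5, b_1 = 6, c_1 = 2.5, p_1 = 3, q_1 = 3, a_2 = 0.5, b_2 = 4, c_2 = 3.5, p_2 = 1, q_2 = 3, a_3 = 4.5, b_3 = 7, c_3 = 6, a_4 = 2, c_4 = 6.5, s_4 = 1.5, a_5 = 5.5, b_5 = 5.5, c_5 = 1, t_5 = 3.5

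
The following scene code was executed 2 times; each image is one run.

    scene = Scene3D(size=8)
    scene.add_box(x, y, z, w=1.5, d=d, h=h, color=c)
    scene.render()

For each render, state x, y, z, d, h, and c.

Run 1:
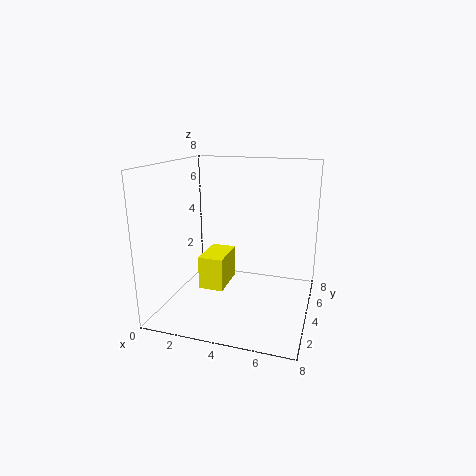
x = 1.5
y = 4
z = 0.5
d = 2.5
h = 2
c = 'yellow'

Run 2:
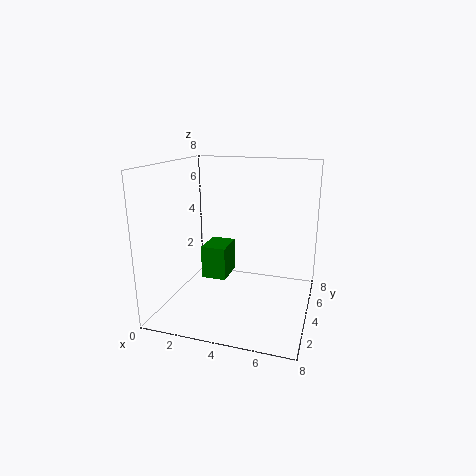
x = 1.5
y = 4.5
z = 1
d = 2
h = 2
c = 'green'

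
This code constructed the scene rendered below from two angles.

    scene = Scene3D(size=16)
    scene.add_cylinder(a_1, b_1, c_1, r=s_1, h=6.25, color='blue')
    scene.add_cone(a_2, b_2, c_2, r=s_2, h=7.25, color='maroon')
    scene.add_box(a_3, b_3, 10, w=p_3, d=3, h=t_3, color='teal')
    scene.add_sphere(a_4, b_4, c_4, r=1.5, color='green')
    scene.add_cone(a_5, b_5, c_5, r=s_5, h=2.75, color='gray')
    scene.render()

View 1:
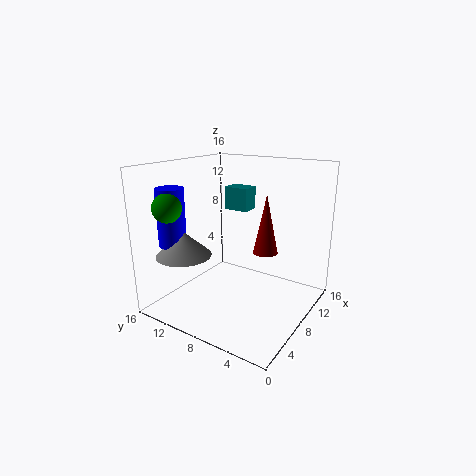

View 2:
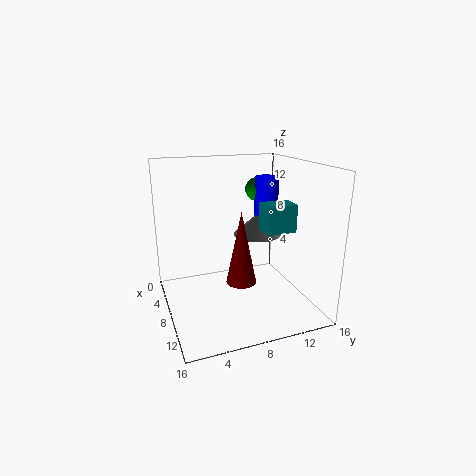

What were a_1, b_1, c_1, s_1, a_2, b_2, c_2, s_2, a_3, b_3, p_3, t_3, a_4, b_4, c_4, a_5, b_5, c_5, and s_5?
a_1 = 3.5; b_1 = 13.5; c_1 = 7.5; s_1 = 1.5; a_2 = 12.25; b_2 = 6.75; c_2 = 5; s_2 = 1.5; a_3 = 11.25; b_3 = 9; p_3 = 2.25; t_3 = 2.75; a_4 = 2.25; b_4 = 12.75; c_4 = 12; a_5 = 3.75; b_5 = 12.25; c_5 = 6.5; s_5 = 3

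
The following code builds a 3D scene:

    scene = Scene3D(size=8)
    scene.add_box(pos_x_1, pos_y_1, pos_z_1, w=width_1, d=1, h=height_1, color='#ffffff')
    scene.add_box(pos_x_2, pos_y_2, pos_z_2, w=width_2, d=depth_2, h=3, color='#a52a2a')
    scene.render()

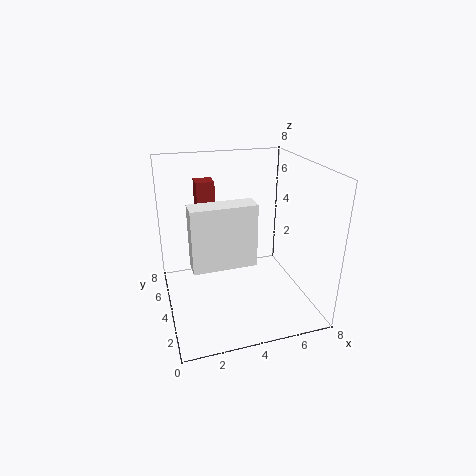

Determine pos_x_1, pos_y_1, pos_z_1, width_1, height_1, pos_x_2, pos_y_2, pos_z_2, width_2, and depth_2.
pos_x_1 = 1, pos_y_1 = 1, pos_z_1 = 4, width_1 = 3, height_1 = 3, pos_x_2 = 2, pos_y_2 = 5, pos_z_2 = 4, width_2 = 1, depth_2 = 1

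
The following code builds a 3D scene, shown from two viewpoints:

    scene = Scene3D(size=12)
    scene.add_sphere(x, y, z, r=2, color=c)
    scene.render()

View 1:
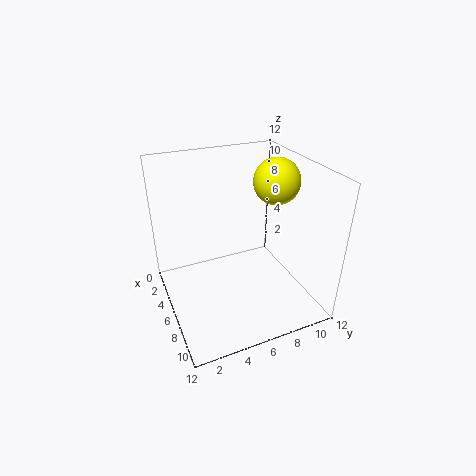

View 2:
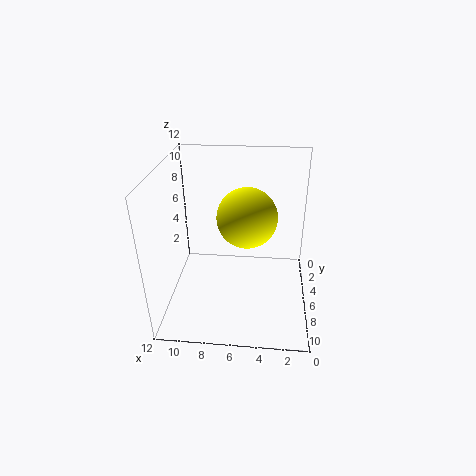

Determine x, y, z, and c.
x = 5, y = 10, z = 10, c = 'yellow'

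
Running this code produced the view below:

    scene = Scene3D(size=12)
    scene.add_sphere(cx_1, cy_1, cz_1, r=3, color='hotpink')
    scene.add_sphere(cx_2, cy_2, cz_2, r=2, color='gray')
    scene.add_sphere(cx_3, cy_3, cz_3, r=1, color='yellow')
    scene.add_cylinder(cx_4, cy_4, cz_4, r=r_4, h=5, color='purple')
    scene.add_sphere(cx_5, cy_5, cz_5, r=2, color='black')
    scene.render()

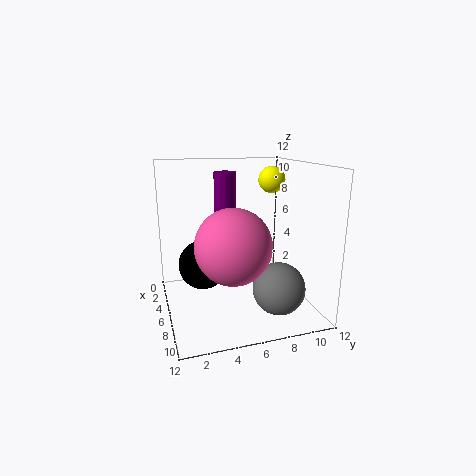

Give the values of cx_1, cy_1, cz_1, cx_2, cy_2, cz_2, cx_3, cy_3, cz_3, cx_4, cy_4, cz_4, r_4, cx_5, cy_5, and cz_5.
cx_1 = 8, cy_1 = 5, cz_1 = 6, cx_2 = 10, cy_2 = 8, cz_2 = 3, cx_3 = 8, cy_3 = 8, cz_3 = 11, cx_4 = 2, cy_4 = 6, cz_4 = 6, r_4 = 1, cx_5 = 6, cy_5 = 3, cz_5 = 4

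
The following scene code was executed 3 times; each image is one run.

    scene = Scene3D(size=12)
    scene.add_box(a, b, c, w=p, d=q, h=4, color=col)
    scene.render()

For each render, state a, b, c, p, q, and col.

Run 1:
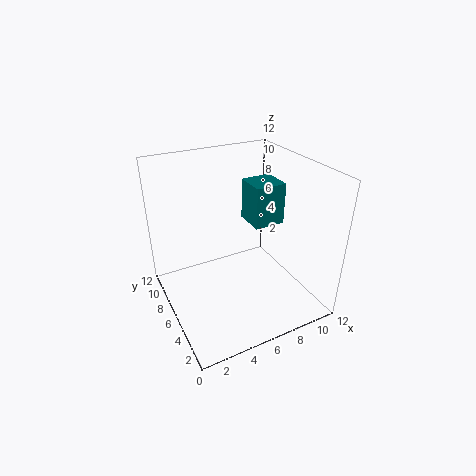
a = 9, b = 8, c = 5, p = 3, q = 3, col = 'teal'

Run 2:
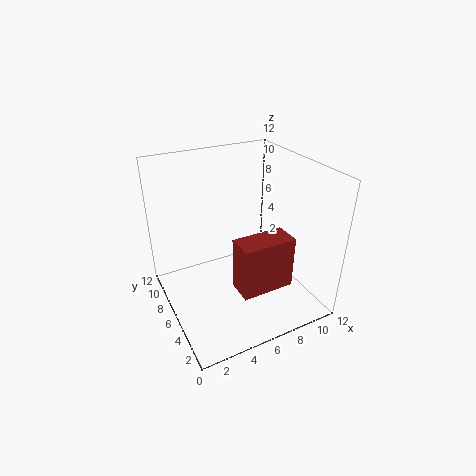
a = 4, b = 1, c = 4, p = 4, q = 2, col = 'brown'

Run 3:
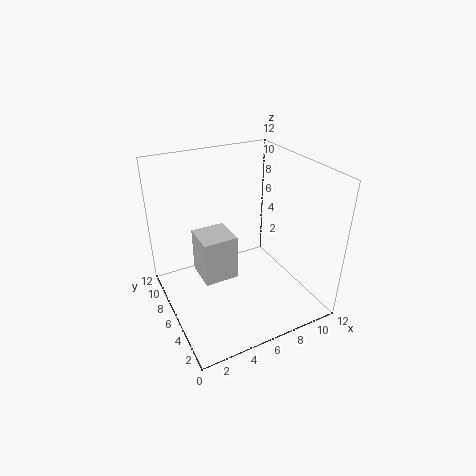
a = 3, b = 6, c = 2, p = 3, q = 3, col = 'lightgray'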